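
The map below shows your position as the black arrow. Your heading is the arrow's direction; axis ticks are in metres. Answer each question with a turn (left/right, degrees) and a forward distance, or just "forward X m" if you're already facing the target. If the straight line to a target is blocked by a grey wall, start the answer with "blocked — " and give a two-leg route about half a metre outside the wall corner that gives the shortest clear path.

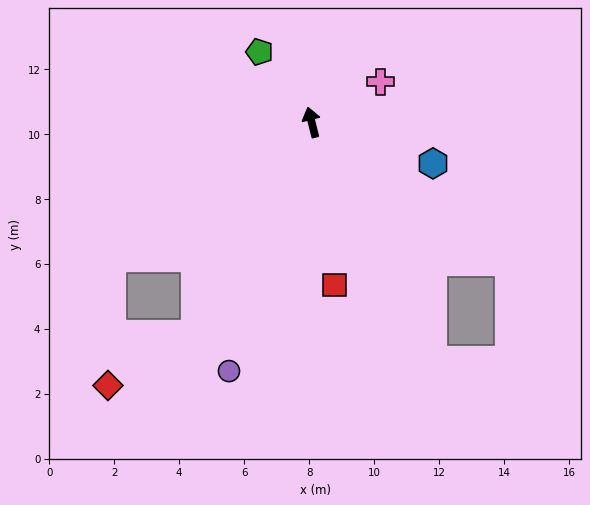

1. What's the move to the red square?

turn left 174°, forward 5.1 m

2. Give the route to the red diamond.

blocked — turn left 137°, forward 7.4 m, then turn right 30°, forward 3.1 m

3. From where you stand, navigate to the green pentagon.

turn left 22°, forward 2.7 m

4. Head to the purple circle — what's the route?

turn left 148°, forward 8.1 m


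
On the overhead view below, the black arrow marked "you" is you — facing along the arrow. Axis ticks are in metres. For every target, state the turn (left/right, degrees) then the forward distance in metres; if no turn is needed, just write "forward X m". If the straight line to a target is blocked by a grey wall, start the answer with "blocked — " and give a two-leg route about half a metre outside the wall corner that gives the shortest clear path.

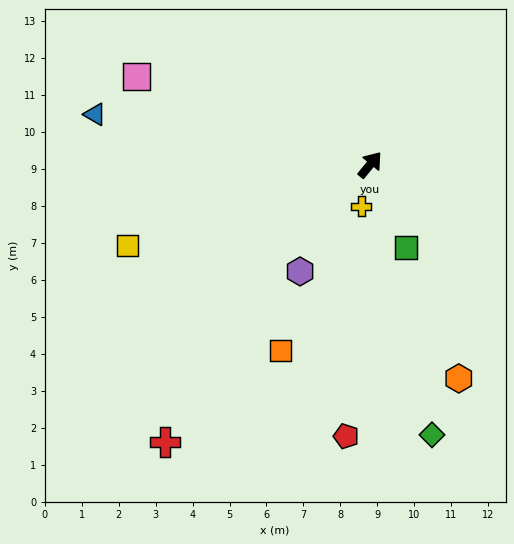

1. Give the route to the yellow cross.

turn right 153°, forward 1.1 m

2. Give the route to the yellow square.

turn left 148°, forward 6.9 m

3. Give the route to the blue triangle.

turn left 119°, forward 7.6 m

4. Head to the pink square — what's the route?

turn left 109°, forward 6.7 m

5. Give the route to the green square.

turn right 117°, forward 2.4 m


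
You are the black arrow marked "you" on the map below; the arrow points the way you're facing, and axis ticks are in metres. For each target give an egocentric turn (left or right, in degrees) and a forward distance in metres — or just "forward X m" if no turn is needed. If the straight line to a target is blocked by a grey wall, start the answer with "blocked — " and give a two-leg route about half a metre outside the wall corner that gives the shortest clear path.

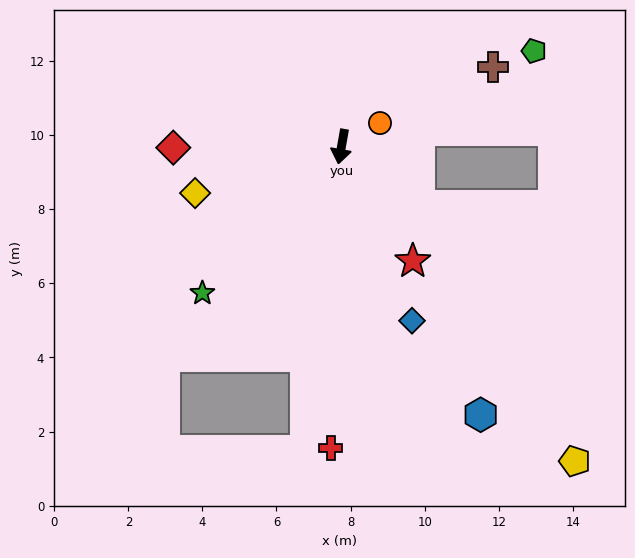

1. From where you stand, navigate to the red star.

turn left 42°, forward 3.6 m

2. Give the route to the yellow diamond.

turn right 62°, forward 4.1 m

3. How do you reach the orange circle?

turn left 132°, forward 1.2 m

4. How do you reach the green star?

turn right 33°, forward 5.5 m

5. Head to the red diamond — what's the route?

turn right 80°, forward 4.5 m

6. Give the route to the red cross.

turn left 8°, forward 8.1 m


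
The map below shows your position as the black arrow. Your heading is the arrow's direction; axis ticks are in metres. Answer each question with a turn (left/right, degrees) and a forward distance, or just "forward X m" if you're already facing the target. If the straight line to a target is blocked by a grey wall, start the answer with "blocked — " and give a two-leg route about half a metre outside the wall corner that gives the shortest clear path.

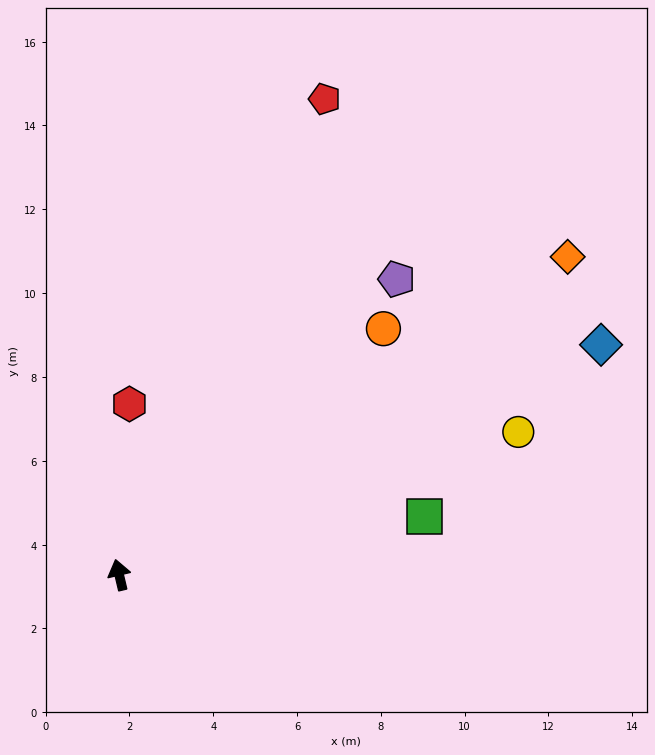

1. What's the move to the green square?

turn right 93°, forward 7.4 m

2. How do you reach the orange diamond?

turn right 68°, forward 13.1 m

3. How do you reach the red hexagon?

turn right 17°, forward 4.1 m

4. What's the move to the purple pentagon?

turn right 57°, forward 9.7 m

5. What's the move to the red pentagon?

turn right 37°, forward 12.4 m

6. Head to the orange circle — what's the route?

turn right 60°, forward 8.6 m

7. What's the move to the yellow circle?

turn right 84°, forward 10.1 m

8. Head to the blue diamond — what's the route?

turn right 78°, forward 12.7 m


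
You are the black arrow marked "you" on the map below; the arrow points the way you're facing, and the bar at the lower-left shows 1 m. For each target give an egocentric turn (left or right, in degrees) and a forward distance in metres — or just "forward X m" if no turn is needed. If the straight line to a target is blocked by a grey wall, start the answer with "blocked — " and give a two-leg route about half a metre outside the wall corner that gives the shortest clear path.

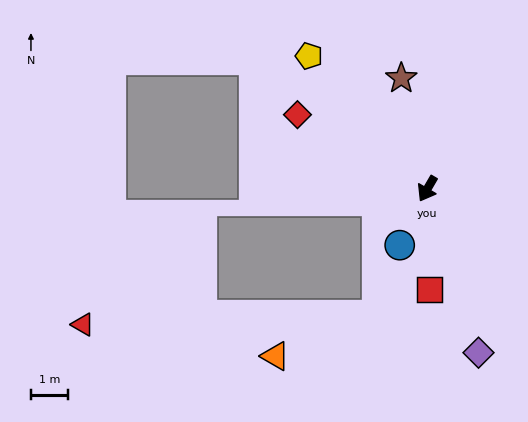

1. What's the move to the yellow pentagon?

turn right 108°, forward 4.9 m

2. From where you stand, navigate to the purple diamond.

turn left 48°, forward 4.7 m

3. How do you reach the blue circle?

turn left 4°, forward 1.7 m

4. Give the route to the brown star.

turn right 137°, forward 3.1 m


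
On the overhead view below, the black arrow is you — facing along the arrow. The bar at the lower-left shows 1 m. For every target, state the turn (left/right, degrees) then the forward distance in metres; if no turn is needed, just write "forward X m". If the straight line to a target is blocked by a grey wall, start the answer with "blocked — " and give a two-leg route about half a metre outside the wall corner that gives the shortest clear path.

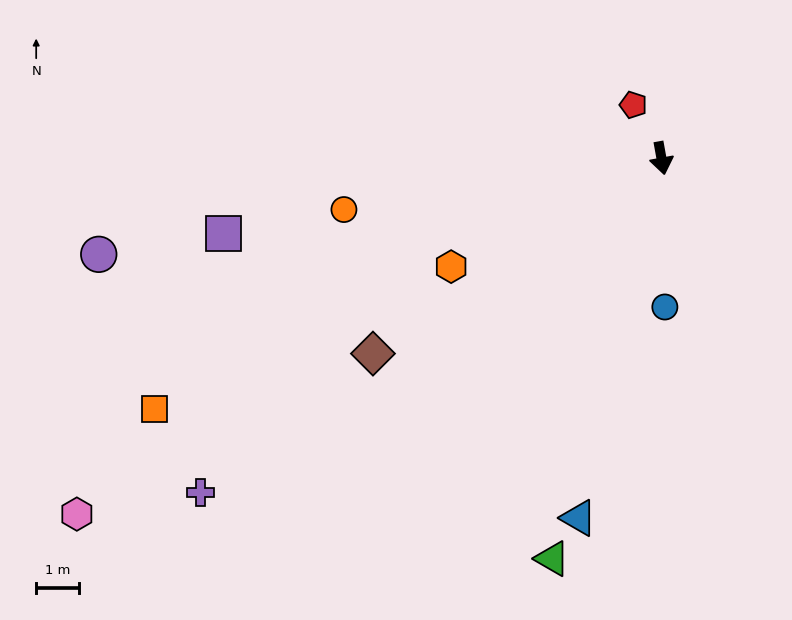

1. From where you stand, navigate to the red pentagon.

turn right 162°, forward 1.4 m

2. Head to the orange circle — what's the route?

turn right 91°, forward 7.5 m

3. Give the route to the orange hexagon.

turn right 73°, forward 5.5 m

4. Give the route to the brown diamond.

turn right 66°, forward 8.1 m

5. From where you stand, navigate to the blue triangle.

turn right 23°, forward 8.6 m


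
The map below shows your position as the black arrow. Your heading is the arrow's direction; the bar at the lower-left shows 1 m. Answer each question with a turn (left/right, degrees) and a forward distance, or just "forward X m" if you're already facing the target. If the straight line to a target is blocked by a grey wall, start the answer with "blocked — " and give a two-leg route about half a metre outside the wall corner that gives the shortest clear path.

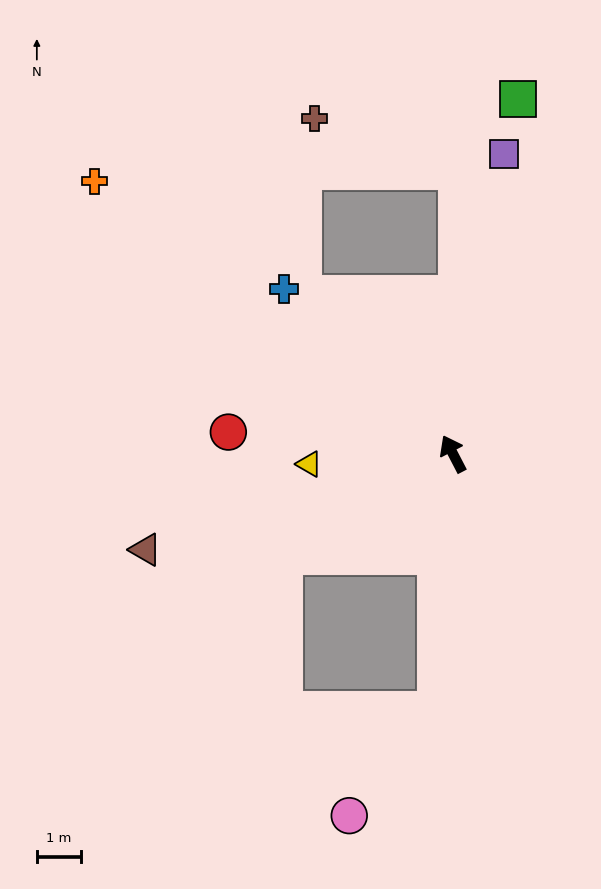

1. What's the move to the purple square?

turn right 37°, forward 6.9 m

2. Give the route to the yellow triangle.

turn left 67°, forward 3.3 m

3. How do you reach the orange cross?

turn left 25°, forward 10.3 m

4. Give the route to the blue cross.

turn left 18°, forward 5.4 m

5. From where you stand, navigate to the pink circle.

blocked — turn left 149°, forward 5.9 m, then turn right 36°, forward 3.1 m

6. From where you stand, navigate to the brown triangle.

turn left 80°, forward 7.3 m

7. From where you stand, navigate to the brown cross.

blocked — turn right 28°, forward 6.4 m, then turn left 70°, forward 3.5 m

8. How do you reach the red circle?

turn left 57°, forward 5.1 m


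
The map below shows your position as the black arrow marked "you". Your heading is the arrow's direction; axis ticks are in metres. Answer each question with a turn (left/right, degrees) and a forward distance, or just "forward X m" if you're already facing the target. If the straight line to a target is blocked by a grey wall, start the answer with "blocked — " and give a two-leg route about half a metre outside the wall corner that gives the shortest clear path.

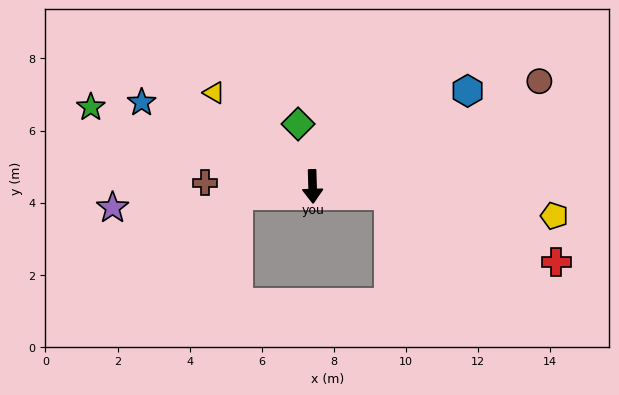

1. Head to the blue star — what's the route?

turn right 118°, forward 5.3 m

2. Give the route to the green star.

turn right 111°, forward 6.5 m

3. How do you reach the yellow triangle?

turn right 135°, forward 3.8 m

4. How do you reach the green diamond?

turn right 169°, forward 1.8 m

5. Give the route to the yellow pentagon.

turn left 81°, forward 6.8 m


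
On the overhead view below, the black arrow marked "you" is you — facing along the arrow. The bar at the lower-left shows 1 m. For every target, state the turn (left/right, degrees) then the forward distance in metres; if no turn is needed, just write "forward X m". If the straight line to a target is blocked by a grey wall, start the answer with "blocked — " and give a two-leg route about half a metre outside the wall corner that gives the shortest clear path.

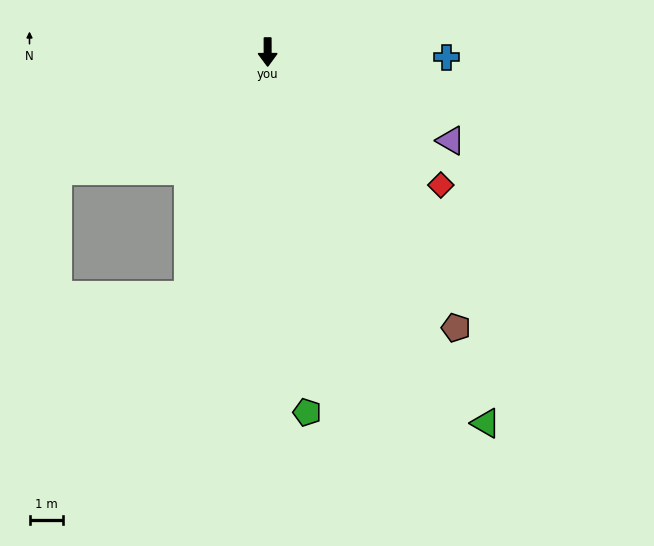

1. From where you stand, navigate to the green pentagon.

turn left 6°, forward 10.8 m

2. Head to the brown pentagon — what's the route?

turn left 34°, forward 10.0 m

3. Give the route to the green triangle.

turn left 30°, forward 12.8 m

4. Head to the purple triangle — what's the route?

turn left 64°, forward 6.1 m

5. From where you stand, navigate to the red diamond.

turn left 52°, forward 6.5 m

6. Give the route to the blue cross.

turn left 88°, forward 5.3 m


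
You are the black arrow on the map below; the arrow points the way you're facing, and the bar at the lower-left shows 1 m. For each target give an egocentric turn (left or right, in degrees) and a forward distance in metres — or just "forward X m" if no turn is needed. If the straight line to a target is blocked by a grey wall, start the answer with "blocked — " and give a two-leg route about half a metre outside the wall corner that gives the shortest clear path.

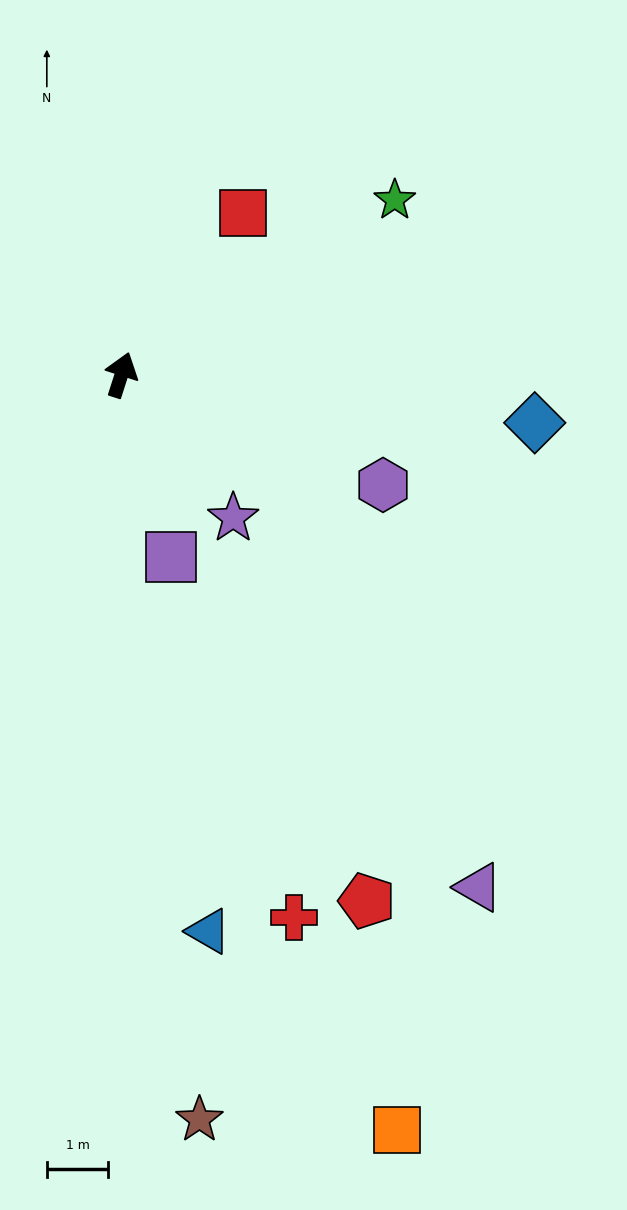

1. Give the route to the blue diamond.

turn right 79°, forward 6.8 m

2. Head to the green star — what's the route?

turn right 40°, forward 5.3 m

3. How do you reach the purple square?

turn right 147°, forward 3.1 m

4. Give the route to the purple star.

turn right 124°, forward 3.0 m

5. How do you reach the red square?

turn right 19°, forward 3.3 m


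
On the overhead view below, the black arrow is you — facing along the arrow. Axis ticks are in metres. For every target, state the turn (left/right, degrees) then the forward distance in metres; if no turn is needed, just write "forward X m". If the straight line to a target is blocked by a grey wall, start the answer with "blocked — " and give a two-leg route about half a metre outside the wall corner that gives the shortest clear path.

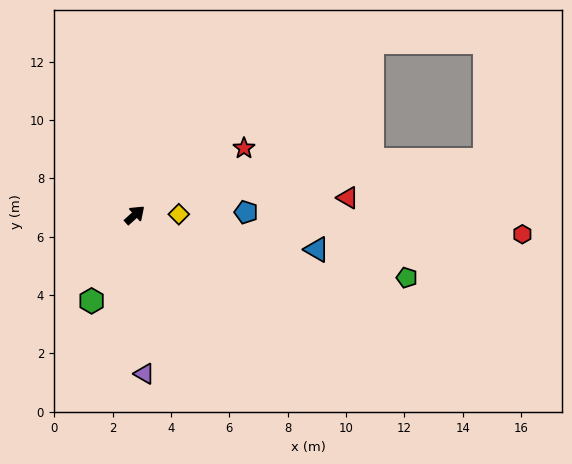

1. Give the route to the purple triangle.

turn right 129°, forward 5.5 m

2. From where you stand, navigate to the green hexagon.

turn right 159°, forward 3.3 m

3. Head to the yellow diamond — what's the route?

turn right 41°, forward 1.5 m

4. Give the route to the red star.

turn right 11°, forward 4.4 m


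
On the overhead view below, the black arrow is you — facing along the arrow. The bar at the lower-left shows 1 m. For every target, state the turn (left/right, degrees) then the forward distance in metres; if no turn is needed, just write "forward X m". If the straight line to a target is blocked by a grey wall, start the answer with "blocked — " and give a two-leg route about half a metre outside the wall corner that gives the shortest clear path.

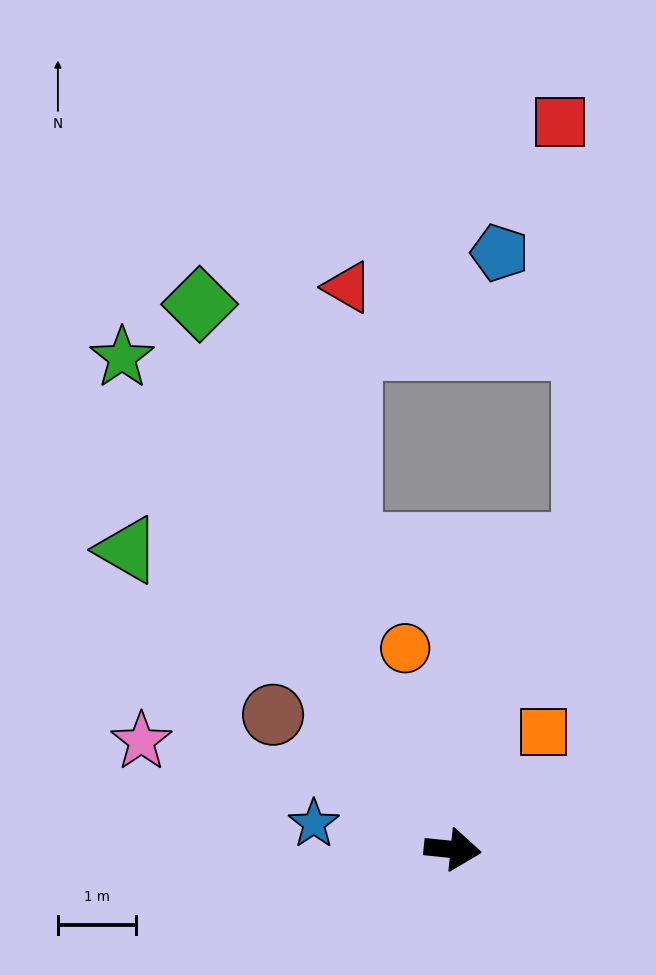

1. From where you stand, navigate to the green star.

turn left 130°, forward 7.6 m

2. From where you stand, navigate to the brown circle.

turn left 149°, forward 2.9 m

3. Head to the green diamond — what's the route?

turn left 121°, forward 7.7 m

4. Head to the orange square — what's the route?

turn left 58°, forward 1.9 m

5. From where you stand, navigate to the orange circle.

turn left 109°, forward 2.6 m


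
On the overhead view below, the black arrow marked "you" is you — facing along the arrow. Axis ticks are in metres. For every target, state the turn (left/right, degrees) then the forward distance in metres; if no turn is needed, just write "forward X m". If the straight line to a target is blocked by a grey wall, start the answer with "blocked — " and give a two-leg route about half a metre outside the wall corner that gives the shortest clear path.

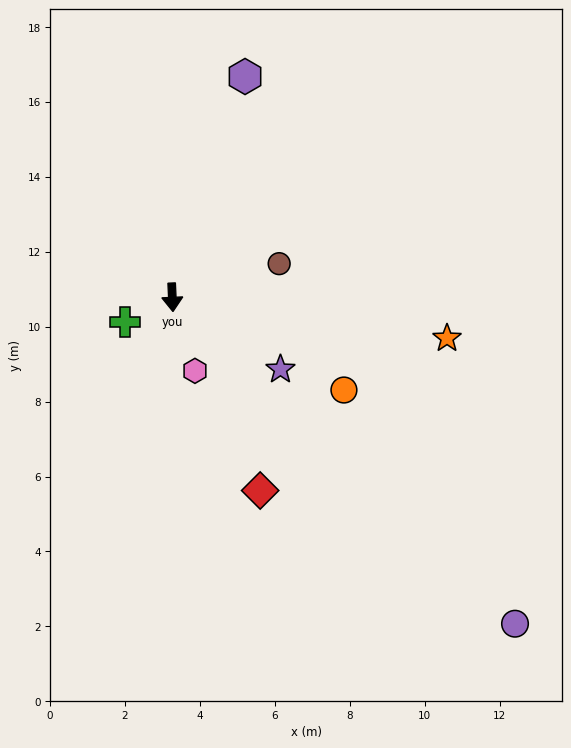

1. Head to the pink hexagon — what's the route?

turn left 15°, forward 2.1 m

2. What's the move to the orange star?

turn left 79°, forward 7.4 m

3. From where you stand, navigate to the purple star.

turn left 54°, forward 3.5 m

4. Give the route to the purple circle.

turn left 44°, forward 12.6 m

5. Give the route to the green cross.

turn right 65°, forward 1.4 m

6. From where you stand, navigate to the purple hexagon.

turn left 159°, forward 6.2 m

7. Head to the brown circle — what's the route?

turn left 105°, forward 3.0 m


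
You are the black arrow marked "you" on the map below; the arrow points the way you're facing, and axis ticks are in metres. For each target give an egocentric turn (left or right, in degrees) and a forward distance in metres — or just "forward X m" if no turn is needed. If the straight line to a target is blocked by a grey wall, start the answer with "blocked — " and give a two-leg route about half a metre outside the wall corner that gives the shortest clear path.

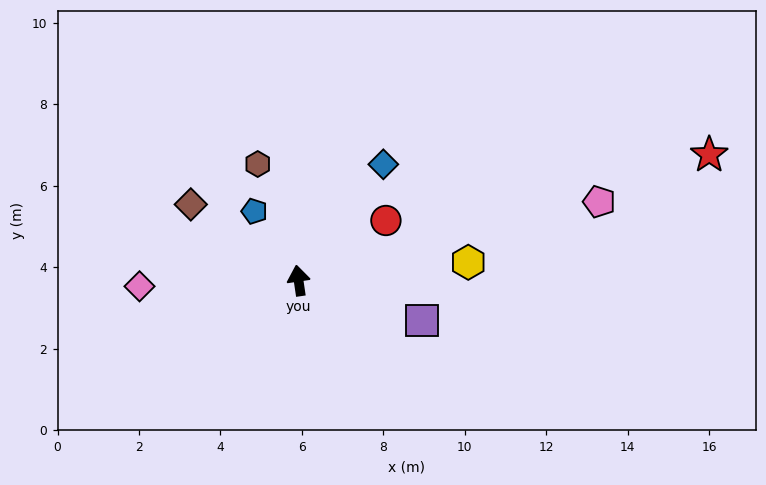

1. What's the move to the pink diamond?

turn left 84°, forward 3.9 m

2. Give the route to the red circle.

turn right 64°, forward 2.6 m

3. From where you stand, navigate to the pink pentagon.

turn right 84°, forward 7.6 m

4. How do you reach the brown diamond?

turn left 46°, forward 3.2 m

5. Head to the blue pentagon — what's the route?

turn left 24°, forward 2.0 m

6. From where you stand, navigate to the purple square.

turn right 116°, forward 3.2 m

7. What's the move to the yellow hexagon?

turn right 92°, forward 4.2 m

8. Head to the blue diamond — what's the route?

turn right 45°, forward 3.5 m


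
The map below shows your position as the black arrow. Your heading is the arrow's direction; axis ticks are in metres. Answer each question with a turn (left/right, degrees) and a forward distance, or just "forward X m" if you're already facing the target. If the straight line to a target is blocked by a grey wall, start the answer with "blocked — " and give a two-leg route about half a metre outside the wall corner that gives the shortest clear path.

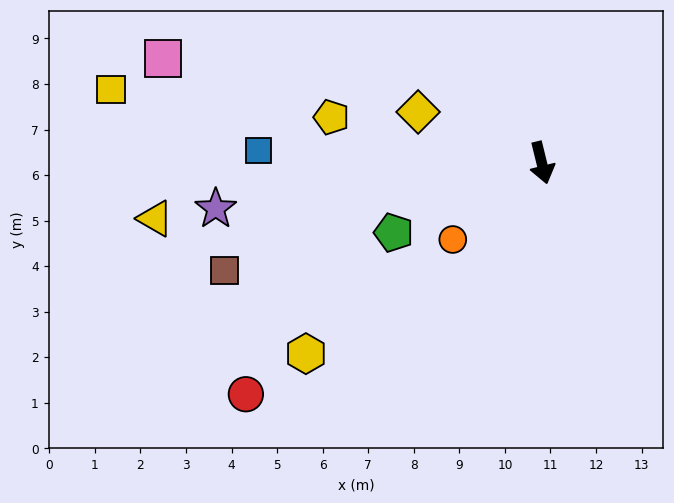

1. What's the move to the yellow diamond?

turn right 126°, forward 2.9 m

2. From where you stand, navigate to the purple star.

turn right 96°, forward 7.2 m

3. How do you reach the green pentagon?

turn right 79°, forward 3.6 m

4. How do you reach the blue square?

turn right 106°, forward 6.2 m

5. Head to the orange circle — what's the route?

turn right 63°, forward 2.6 m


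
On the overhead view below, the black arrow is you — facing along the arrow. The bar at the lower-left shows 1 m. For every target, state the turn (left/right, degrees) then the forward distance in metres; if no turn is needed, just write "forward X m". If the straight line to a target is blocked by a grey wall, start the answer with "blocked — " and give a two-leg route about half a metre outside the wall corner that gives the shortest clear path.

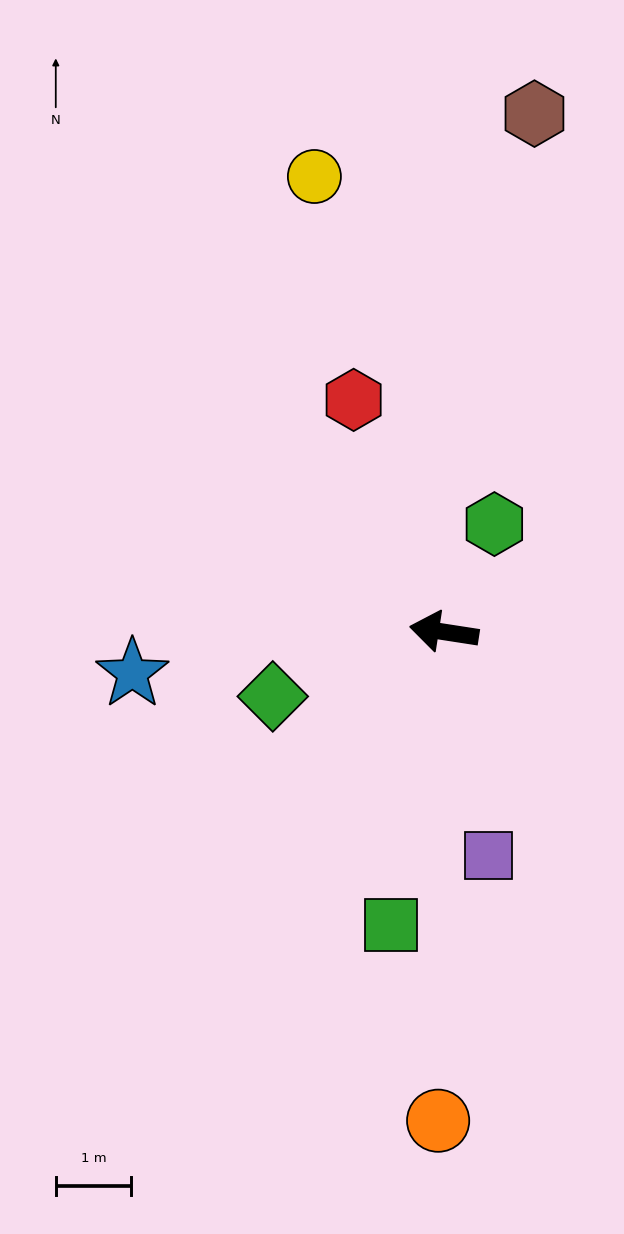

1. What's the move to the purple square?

turn left 110°, forward 3.0 m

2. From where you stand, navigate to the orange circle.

turn left 98°, forward 6.5 m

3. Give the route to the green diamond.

turn left 29°, forward 2.4 m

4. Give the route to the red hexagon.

turn right 60°, forward 3.3 m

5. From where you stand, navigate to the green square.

turn left 88°, forward 3.9 m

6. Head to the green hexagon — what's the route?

turn right 106°, forward 1.6 m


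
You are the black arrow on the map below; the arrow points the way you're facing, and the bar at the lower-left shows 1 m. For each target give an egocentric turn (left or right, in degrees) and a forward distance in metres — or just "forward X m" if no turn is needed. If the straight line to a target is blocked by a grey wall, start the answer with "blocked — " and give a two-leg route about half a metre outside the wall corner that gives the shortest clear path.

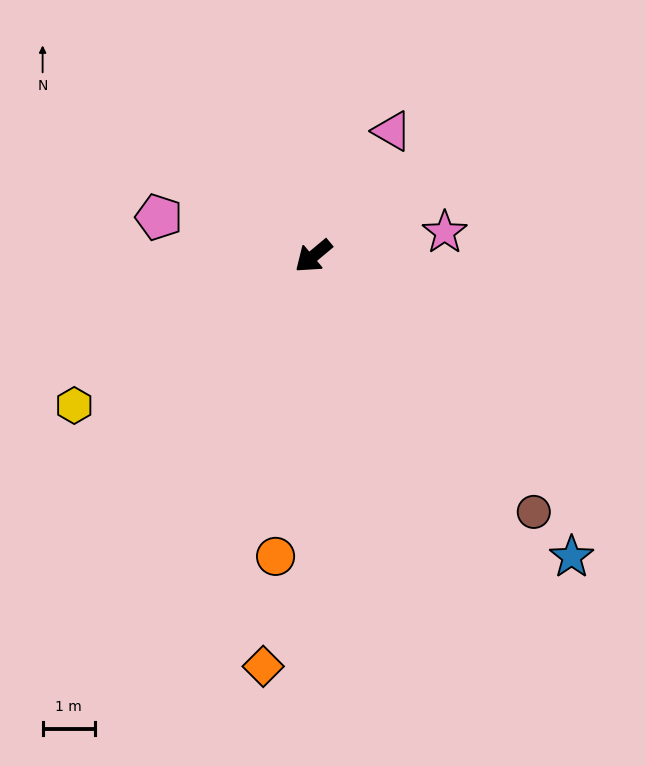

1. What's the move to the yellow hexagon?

turn right 8°, forward 5.4 m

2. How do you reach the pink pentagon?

turn right 54°, forward 3.0 m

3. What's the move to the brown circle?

turn left 91°, forward 6.4 m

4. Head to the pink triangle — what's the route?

turn right 162°, forward 2.8 m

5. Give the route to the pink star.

turn left 150°, forward 2.5 m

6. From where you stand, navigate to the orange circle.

turn left 43°, forward 5.8 m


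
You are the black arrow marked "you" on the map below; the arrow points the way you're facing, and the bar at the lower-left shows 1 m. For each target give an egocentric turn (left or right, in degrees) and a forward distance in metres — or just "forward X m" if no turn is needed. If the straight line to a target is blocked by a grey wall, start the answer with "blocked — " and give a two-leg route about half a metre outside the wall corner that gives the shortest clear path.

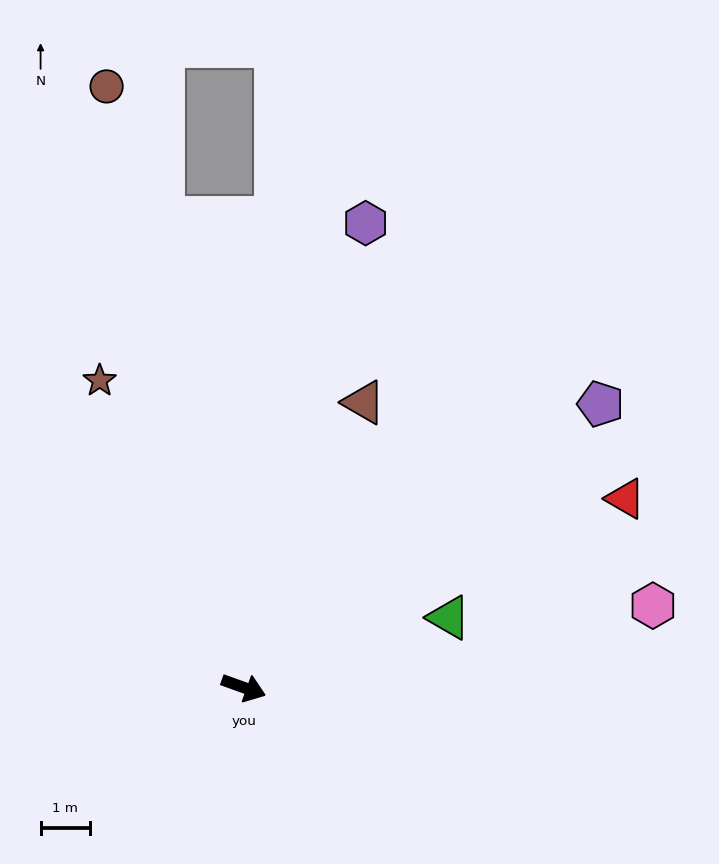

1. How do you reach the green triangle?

turn left 39°, forward 4.4 m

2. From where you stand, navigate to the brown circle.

turn left 123°, forward 12.4 m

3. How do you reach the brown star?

turn left 135°, forward 6.8 m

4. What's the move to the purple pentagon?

turn left 58°, forward 9.2 m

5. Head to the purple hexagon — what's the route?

turn left 95°, forward 9.7 m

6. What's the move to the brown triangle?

turn left 87°, forward 6.2 m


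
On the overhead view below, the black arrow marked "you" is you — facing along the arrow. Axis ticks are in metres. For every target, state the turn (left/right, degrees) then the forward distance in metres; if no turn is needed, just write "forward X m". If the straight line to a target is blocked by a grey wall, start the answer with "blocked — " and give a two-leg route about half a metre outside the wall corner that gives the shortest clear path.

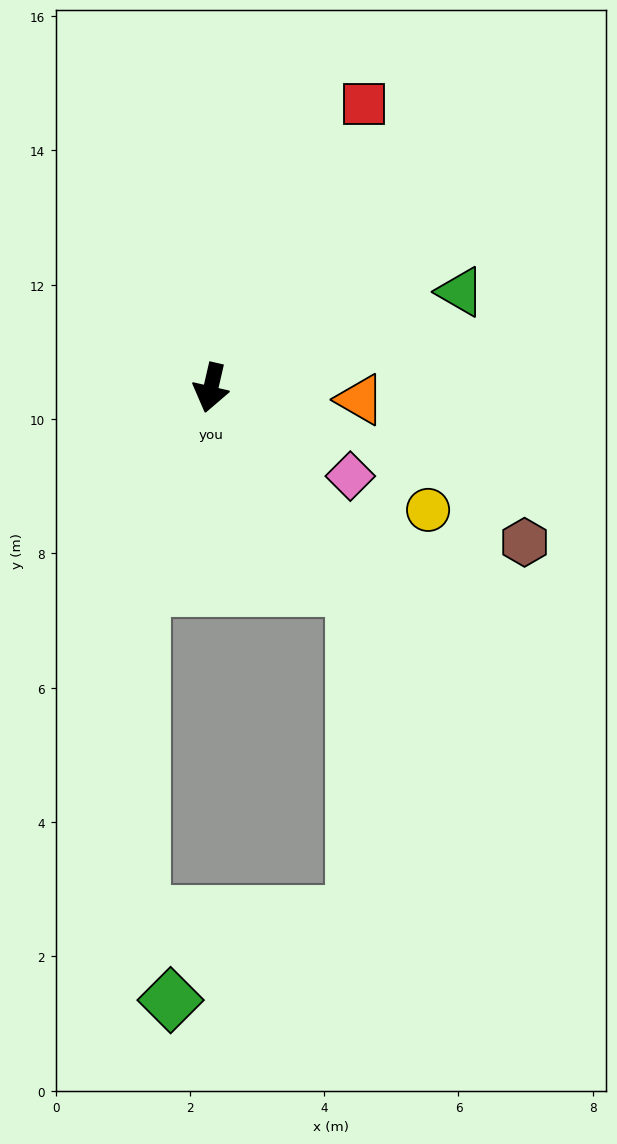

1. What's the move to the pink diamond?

turn left 71°, forward 2.5 m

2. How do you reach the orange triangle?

turn left 98°, forward 2.2 m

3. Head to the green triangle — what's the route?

turn left 124°, forward 4.0 m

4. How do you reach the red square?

turn left 165°, forward 4.8 m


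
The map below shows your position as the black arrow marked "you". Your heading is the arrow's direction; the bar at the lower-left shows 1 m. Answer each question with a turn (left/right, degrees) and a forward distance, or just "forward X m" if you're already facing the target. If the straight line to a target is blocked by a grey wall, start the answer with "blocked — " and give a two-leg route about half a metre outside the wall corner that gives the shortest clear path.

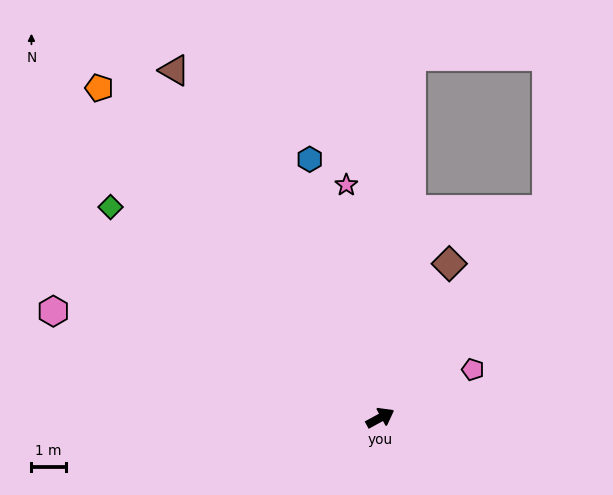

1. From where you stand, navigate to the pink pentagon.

forward 3.1 m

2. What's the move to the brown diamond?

turn left 37°, forward 4.9 m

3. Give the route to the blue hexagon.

turn left 77°, forward 7.8 m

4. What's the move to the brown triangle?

turn left 92°, forward 11.8 m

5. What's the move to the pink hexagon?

turn left 133°, forward 10.1 m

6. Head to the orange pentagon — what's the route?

turn left 102°, forward 12.7 m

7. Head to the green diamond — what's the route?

turn left 113°, forward 10.0 m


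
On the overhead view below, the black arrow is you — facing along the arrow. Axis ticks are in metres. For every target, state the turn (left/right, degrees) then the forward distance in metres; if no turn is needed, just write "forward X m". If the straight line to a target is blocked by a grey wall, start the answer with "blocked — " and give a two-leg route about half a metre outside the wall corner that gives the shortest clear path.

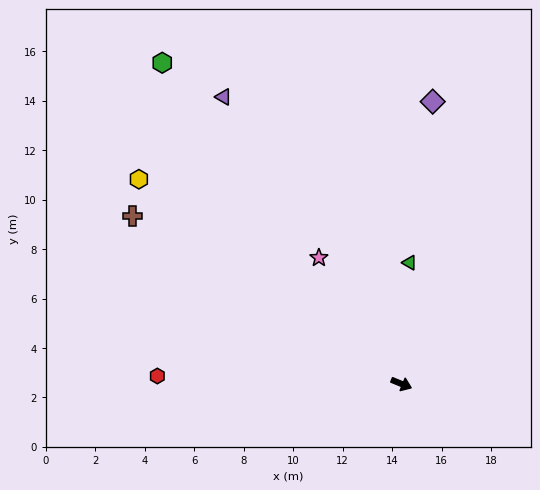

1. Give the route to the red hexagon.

turn right 160°, forward 9.9 m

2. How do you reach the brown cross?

turn left 170°, forward 12.8 m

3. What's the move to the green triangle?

turn left 108°, forward 4.9 m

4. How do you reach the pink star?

turn left 146°, forward 6.1 m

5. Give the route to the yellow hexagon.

turn left 164°, forward 13.5 m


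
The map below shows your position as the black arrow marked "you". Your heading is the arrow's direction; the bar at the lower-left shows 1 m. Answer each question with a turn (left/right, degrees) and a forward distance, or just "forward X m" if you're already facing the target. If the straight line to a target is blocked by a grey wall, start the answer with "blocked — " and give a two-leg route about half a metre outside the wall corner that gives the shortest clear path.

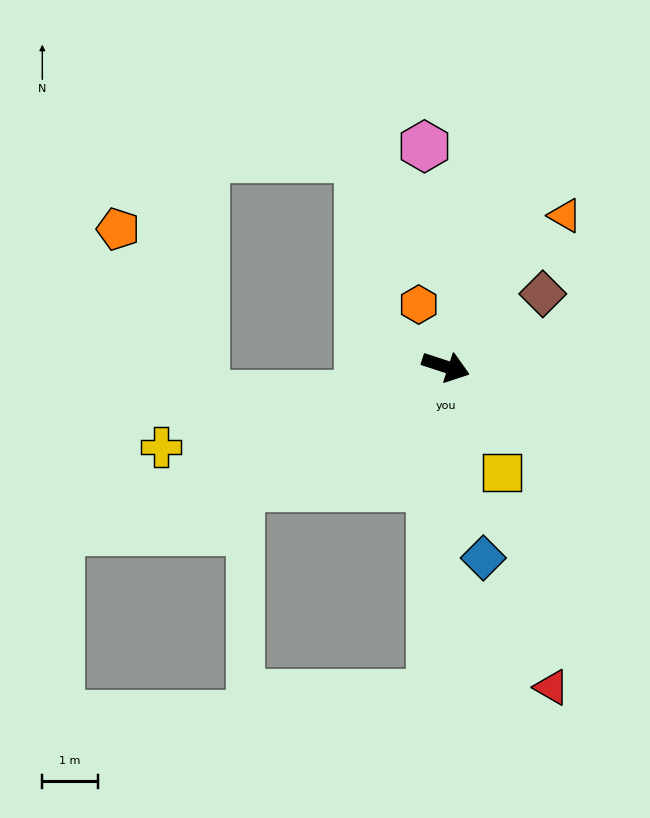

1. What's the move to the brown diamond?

turn left 55°, forward 2.2 m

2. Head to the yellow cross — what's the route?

turn right 146°, forward 5.3 m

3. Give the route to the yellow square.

turn right 44°, forward 2.2 m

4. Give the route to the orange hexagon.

turn left 132°, forward 1.2 m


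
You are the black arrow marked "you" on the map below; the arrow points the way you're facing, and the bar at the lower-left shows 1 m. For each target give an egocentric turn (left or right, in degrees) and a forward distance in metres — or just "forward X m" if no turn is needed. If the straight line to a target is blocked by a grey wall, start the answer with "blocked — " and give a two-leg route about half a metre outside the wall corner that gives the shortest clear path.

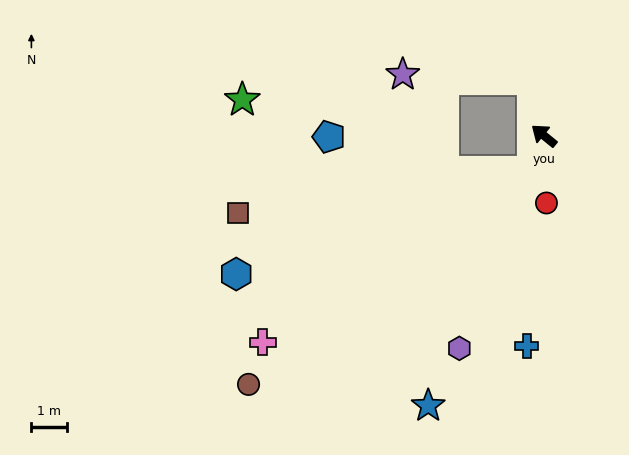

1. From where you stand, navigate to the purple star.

blocked — turn right 39°, forward 1.6 m, then turn left 76°, forward 3.6 m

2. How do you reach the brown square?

blocked — turn left 111°, forward 1.0 m, then turn right 64°, forward 8.3 m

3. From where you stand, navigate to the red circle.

turn left 131°, forward 1.9 m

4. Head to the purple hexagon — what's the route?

turn left 108°, forward 6.4 m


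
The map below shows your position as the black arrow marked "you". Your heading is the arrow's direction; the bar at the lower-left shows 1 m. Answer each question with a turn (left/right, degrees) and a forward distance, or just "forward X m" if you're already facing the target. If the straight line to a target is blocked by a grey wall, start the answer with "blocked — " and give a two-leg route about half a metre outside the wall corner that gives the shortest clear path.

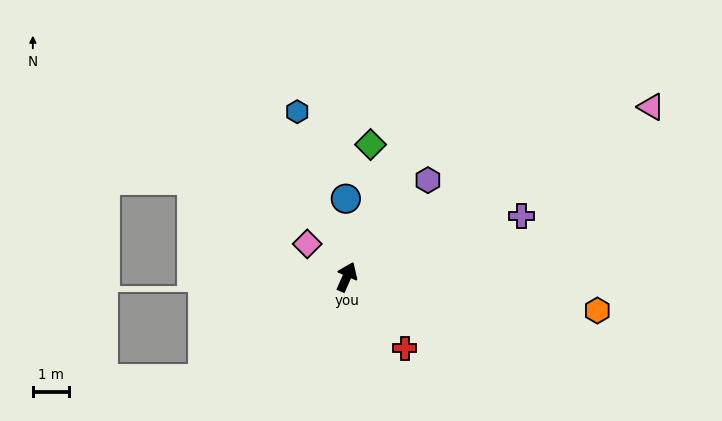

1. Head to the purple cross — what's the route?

turn right 47°, forward 5.0 m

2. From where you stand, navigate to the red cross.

turn right 117°, forward 2.5 m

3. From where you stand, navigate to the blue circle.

turn left 24°, forward 2.1 m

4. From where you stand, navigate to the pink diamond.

turn left 74°, forward 1.4 m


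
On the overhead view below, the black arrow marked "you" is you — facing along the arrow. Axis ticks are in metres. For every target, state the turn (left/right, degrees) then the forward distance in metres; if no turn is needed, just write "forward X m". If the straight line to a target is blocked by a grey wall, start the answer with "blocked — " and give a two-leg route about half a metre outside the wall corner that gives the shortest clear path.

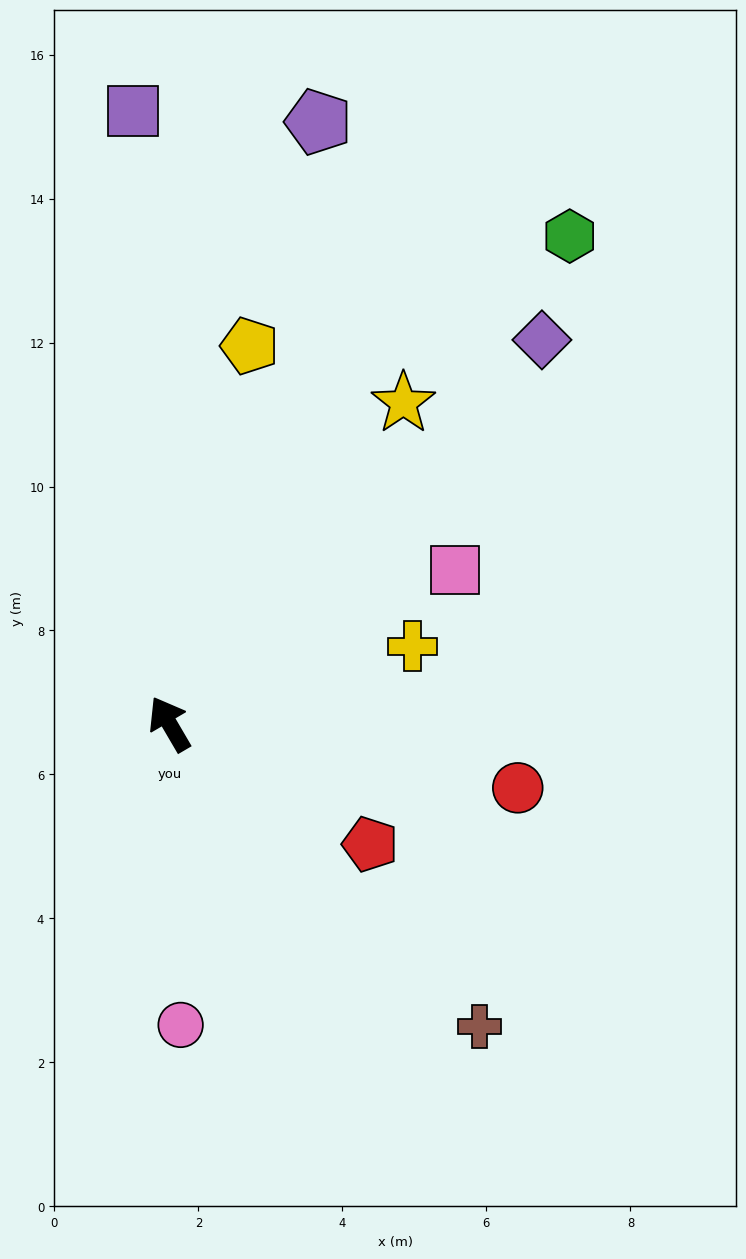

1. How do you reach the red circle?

turn right 131°, forward 4.9 m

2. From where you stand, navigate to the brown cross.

turn right 165°, forward 6.0 m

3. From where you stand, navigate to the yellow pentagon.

turn right 42°, forward 5.4 m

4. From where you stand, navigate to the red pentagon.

turn right 151°, forward 3.3 m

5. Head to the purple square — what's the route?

turn right 27°, forward 8.5 m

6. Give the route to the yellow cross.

turn right 103°, forward 3.5 m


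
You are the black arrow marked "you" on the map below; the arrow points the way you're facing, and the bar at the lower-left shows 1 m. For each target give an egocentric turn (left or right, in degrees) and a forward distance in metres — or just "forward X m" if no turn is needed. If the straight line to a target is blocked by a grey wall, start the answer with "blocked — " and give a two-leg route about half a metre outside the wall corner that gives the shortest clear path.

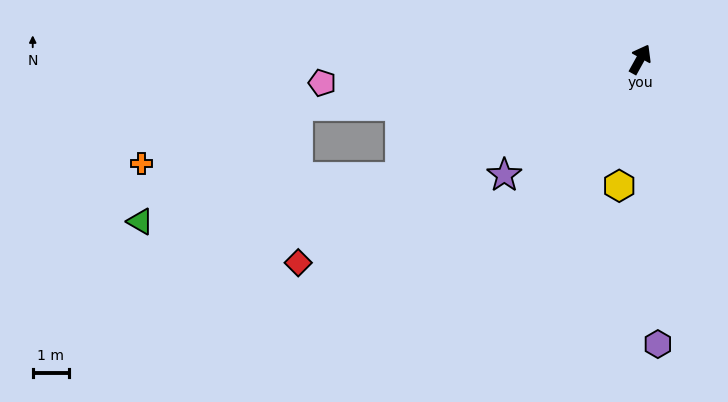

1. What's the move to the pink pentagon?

turn left 123°, forward 8.9 m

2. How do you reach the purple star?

turn left 159°, forward 5.0 m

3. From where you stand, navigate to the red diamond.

turn left 150°, forward 11.1 m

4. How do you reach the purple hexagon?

turn right 147°, forward 8.0 m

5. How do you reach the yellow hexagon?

turn right 160°, forward 3.6 m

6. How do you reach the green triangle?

blocked — turn left 145°, forward 7.5 m, then turn right 16°, forward 7.3 m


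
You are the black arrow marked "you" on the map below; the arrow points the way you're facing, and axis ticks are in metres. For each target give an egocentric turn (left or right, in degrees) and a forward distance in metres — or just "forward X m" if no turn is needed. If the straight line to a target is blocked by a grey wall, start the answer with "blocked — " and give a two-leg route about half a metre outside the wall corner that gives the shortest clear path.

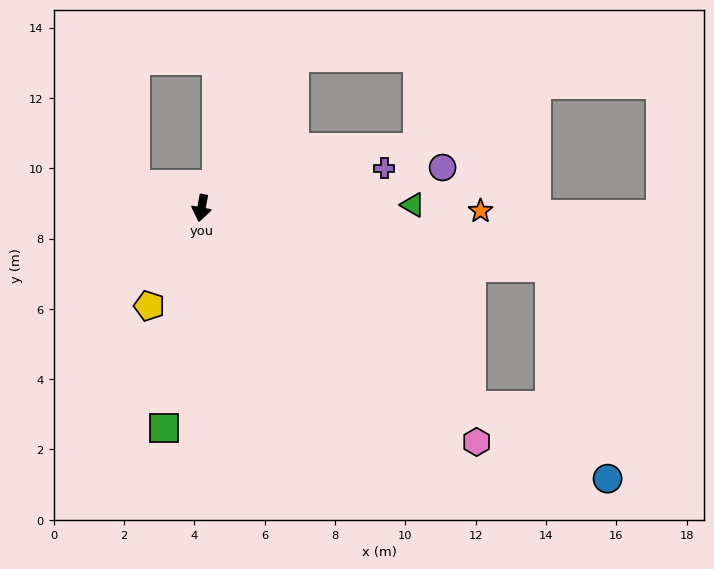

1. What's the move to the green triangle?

turn left 101°, forward 6.0 m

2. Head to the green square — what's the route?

forward 6.3 m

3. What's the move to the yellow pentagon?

turn right 18°, forward 3.2 m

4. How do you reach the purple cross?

turn left 113°, forward 5.3 m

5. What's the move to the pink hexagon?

turn left 60°, forward 10.3 m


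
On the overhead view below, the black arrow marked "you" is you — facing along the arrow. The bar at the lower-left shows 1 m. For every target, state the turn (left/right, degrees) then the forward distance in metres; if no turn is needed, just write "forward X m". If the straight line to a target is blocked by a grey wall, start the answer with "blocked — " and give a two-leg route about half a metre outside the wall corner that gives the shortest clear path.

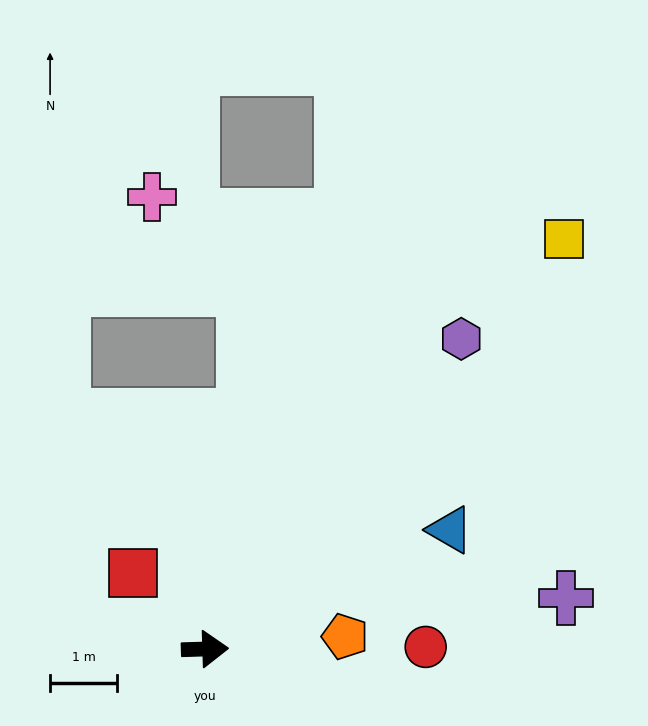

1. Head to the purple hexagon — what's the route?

turn left 49°, forward 6.0 m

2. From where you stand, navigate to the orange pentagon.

turn left 3°, forward 2.1 m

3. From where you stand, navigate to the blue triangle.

turn left 24°, forward 4.1 m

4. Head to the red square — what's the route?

turn left 132°, forward 1.6 m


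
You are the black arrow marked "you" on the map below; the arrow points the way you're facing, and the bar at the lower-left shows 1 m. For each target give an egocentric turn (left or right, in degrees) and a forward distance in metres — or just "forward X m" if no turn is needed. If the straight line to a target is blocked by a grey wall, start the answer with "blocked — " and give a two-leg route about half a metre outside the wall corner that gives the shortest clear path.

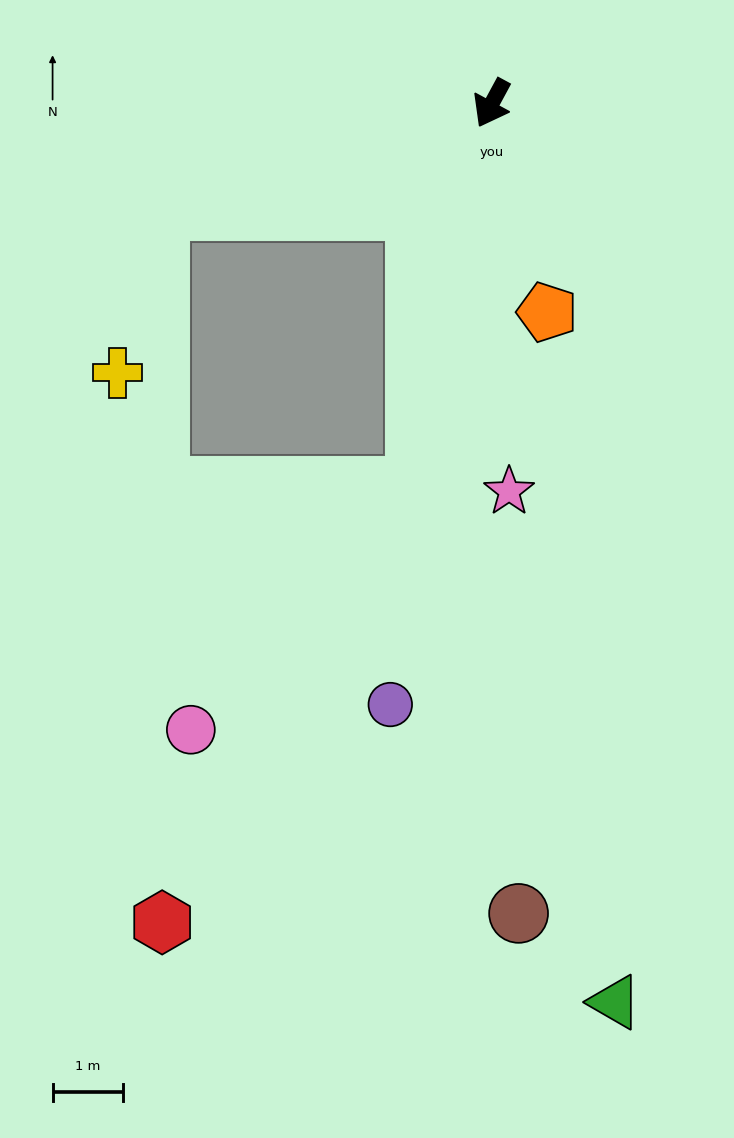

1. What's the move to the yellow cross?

blocked — turn right 44°, forward 5.0 m, then turn left 58°, forward 2.4 m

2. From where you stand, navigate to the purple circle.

turn left 19°, forward 8.7 m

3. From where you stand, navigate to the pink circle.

blocked — turn left 17°, forward 5.6 m, then turn right 31°, forward 4.7 m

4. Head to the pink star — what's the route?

turn left 31°, forward 5.5 m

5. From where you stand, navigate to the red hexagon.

blocked — turn left 17°, forward 5.6 m, then turn right 19°, forward 7.2 m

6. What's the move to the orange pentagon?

turn left 43°, forward 3.1 m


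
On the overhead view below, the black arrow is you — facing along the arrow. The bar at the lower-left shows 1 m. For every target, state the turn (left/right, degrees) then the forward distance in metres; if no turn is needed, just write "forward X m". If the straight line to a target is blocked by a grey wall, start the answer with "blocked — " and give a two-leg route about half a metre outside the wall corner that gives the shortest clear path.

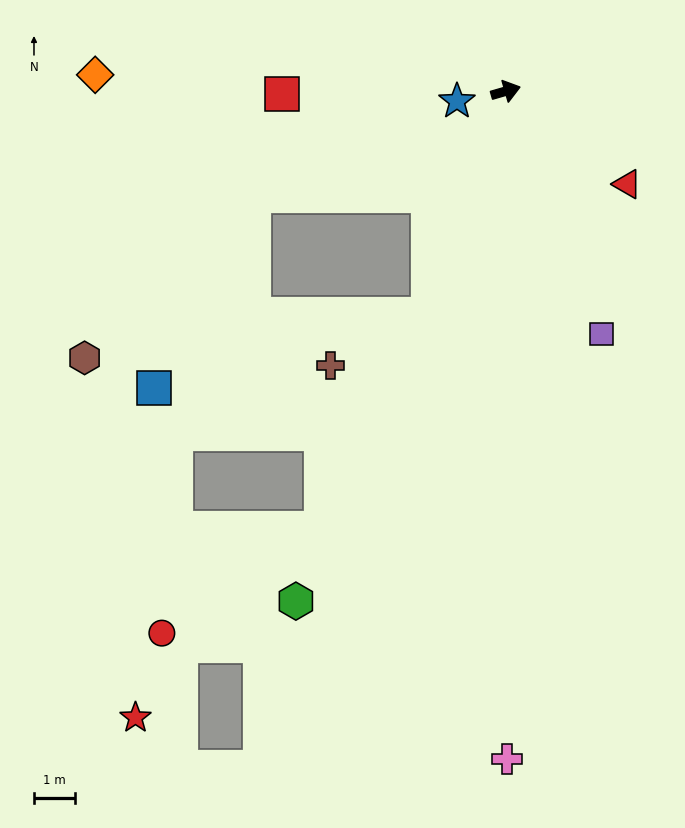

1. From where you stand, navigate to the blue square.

blocked — turn right 125°, forward 5.7 m, then turn right 56°, forward 6.9 m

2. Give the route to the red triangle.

turn right 54°, forward 3.7 m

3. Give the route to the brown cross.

blocked — turn right 125°, forward 5.7 m, then turn right 44°, forward 2.7 m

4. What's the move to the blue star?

turn left 175°, forward 1.2 m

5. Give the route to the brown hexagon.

blocked — turn right 125°, forward 5.7 m, then turn right 64°, forward 8.4 m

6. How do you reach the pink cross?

turn right 106°, forward 16.3 m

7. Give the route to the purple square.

turn right 85°, forward 6.4 m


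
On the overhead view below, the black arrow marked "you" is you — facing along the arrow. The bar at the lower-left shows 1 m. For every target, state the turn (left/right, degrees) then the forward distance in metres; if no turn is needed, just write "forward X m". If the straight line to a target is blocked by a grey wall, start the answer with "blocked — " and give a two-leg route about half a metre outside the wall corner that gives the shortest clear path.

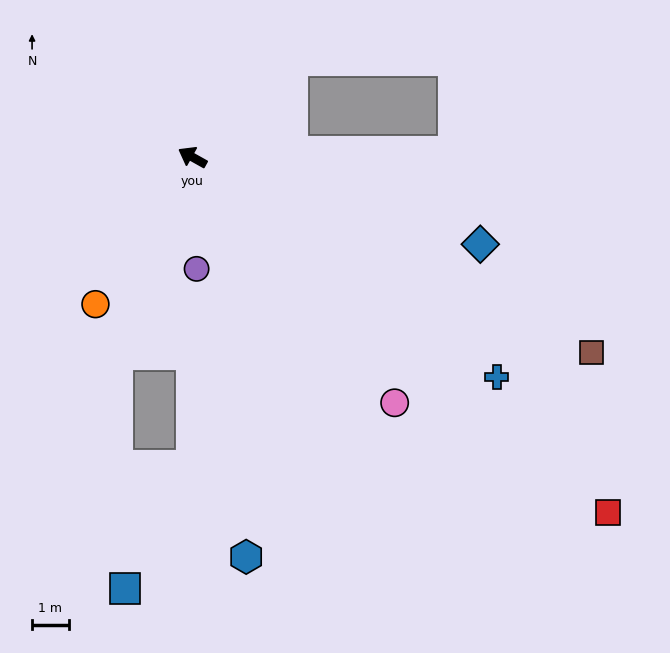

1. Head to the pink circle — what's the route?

turn left 159°, forward 8.6 m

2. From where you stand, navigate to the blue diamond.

turn right 168°, forward 8.2 m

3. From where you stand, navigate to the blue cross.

turn left 173°, forward 10.2 m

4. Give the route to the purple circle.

turn left 121°, forward 3.0 m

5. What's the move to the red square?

turn left 169°, forward 14.9 m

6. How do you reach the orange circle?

turn left 86°, forward 4.8 m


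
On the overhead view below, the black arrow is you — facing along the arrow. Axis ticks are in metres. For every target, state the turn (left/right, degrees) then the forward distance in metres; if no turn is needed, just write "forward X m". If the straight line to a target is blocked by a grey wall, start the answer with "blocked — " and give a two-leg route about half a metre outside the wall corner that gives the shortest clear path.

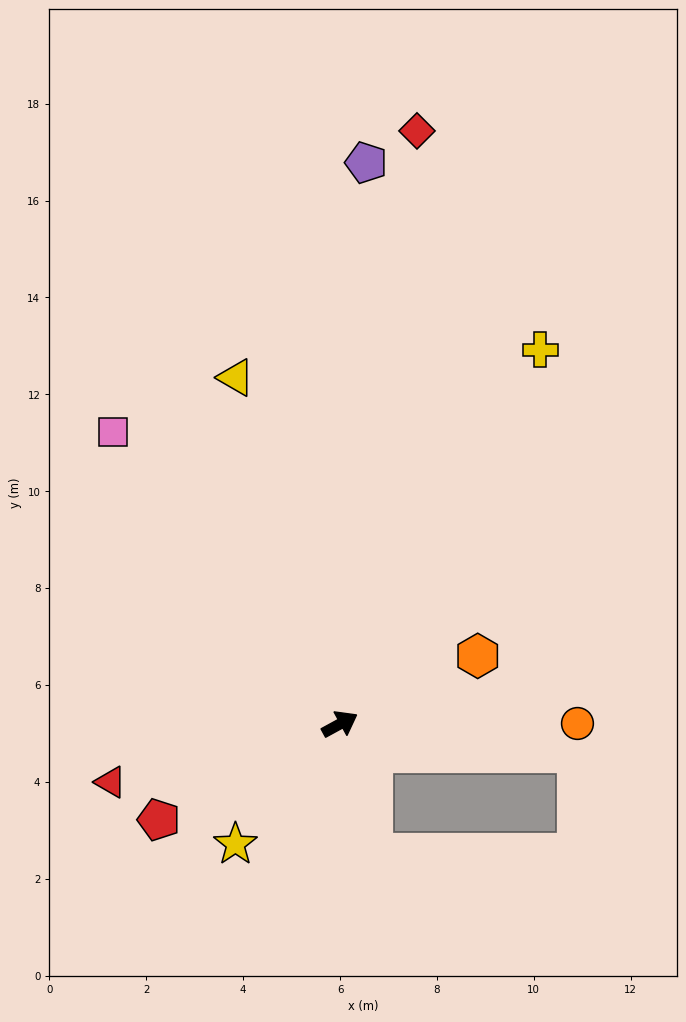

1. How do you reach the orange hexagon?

turn right 2°, forward 3.2 m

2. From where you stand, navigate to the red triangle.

turn left 166°, forward 4.9 m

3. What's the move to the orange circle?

turn right 29°, forward 4.9 m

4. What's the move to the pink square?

turn left 99°, forward 7.6 m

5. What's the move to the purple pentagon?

turn left 59°, forward 11.6 m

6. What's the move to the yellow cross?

turn left 33°, forward 8.8 m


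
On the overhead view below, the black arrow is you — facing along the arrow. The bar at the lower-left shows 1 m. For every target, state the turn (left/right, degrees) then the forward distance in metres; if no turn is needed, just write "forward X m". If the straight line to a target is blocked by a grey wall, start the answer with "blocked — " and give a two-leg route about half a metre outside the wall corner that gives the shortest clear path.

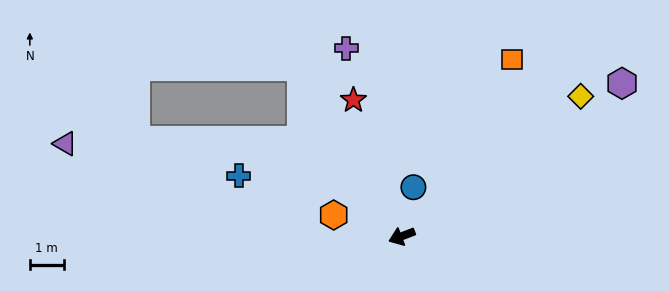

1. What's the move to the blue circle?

turn right 124°, forward 1.5 m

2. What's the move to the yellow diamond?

turn right 163°, forward 6.7 m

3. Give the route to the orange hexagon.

turn right 38°, forward 2.1 m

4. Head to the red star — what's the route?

turn right 91°, forward 4.3 m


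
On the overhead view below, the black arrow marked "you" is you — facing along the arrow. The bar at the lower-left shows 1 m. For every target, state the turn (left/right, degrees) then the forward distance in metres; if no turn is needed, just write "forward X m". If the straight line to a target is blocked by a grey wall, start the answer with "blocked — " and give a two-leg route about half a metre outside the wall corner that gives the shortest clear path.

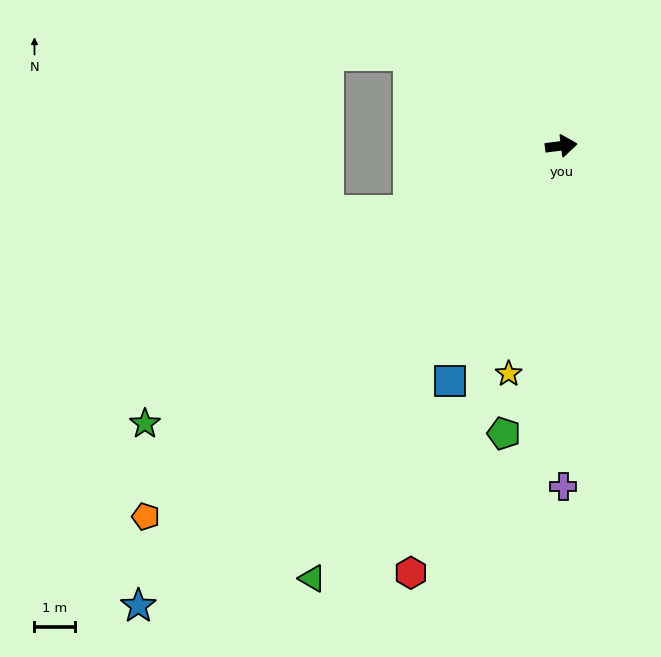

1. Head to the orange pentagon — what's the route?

turn right 145°, forward 13.9 m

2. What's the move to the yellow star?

turn right 110°, forward 5.8 m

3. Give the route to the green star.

turn right 153°, forward 12.5 m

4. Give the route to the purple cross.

turn right 97°, forward 8.5 m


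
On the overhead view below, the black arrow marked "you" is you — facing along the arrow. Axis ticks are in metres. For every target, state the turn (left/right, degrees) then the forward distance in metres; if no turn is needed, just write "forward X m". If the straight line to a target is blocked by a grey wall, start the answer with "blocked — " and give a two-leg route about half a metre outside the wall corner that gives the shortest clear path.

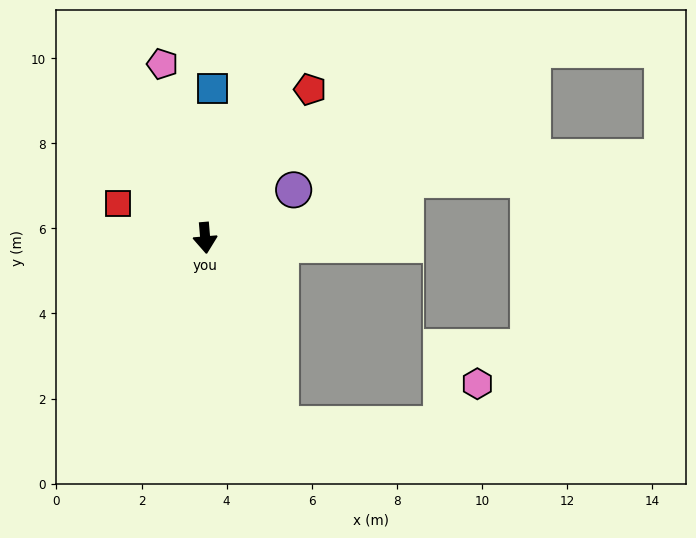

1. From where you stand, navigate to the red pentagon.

turn left 140°, forward 4.3 m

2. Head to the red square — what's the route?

turn right 116°, forward 2.2 m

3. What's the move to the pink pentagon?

turn right 171°, forward 4.2 m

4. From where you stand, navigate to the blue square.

turn left 172°, forward 3.5 m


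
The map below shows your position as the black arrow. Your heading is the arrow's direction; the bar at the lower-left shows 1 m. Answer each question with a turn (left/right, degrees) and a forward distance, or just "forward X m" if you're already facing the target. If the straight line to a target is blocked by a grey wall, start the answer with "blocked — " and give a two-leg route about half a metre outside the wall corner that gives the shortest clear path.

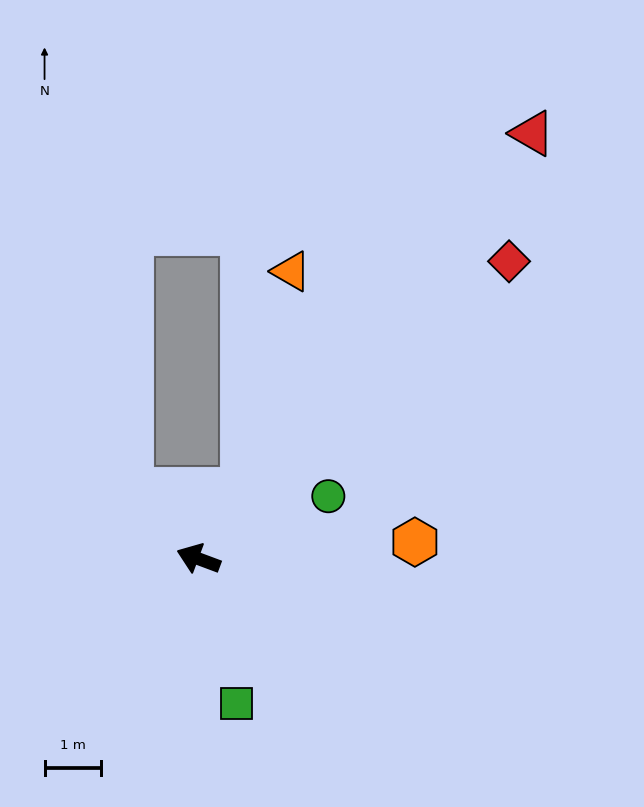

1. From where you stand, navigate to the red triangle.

turn right 108°, forward 9.6 m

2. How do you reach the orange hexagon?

turn right 155°, forward 3.9 m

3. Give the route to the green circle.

turn right 134°, forward 2.6 m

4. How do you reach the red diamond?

turn right 116°, forward 7.6 m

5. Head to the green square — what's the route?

turn left 125°, forward 2.7 m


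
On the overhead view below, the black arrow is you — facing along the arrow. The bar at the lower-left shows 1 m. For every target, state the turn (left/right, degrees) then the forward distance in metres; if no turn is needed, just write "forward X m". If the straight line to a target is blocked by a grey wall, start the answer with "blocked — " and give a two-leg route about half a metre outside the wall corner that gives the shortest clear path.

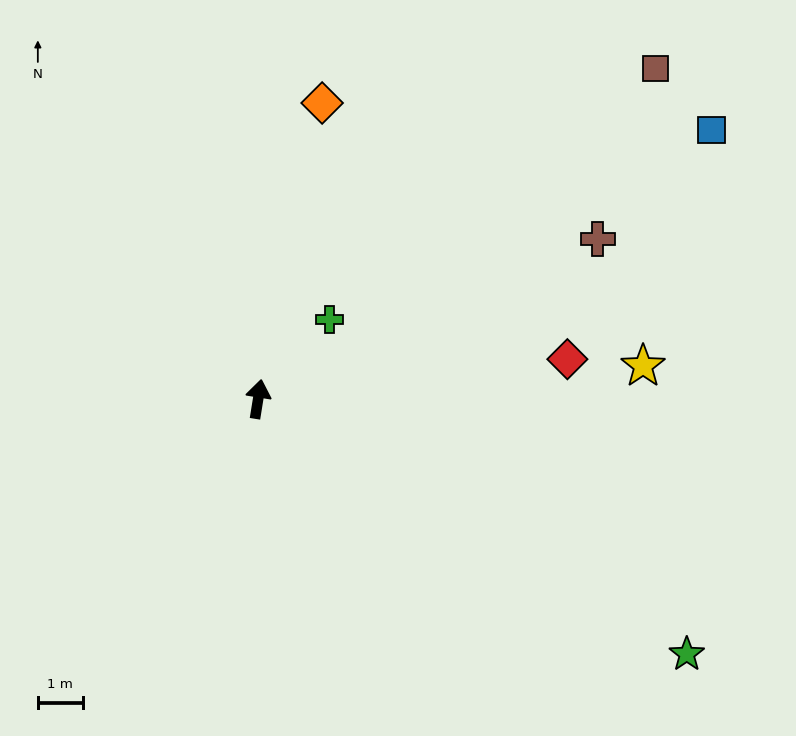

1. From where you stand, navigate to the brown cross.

turn right 56°, forward 8.3 m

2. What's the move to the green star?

turn right 112°, forward 11.0 m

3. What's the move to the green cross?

turn right 33°, forward 2.4 m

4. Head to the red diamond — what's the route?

turn right 74°, forward 6.9 m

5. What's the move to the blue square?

turn right 50°, forward 11.7 m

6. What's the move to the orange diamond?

turn right 3°, forward 6.7 m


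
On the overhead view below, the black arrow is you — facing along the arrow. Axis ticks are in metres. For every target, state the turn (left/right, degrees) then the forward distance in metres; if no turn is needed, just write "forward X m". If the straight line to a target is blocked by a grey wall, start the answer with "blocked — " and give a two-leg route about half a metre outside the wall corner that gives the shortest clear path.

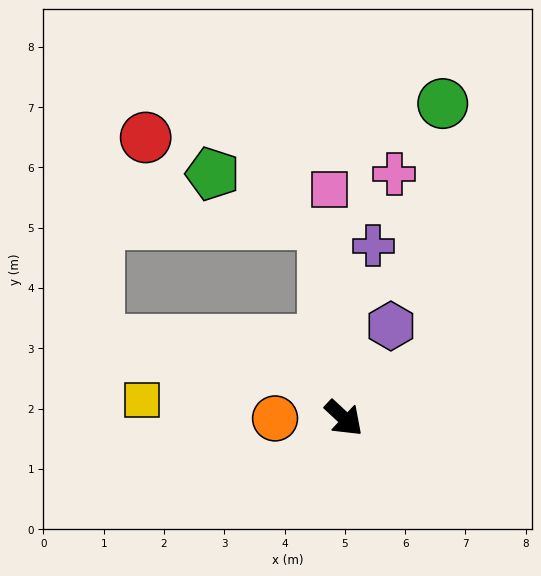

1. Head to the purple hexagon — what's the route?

turn left 106°, forward 1.7 m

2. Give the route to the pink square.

turn left 136°, forward 3.8 m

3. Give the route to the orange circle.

turn right 137°, forward 1.1 m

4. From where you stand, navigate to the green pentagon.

blocked — turn left 139°, forward 3.2 m, then turn left 60°, forward 2.0 m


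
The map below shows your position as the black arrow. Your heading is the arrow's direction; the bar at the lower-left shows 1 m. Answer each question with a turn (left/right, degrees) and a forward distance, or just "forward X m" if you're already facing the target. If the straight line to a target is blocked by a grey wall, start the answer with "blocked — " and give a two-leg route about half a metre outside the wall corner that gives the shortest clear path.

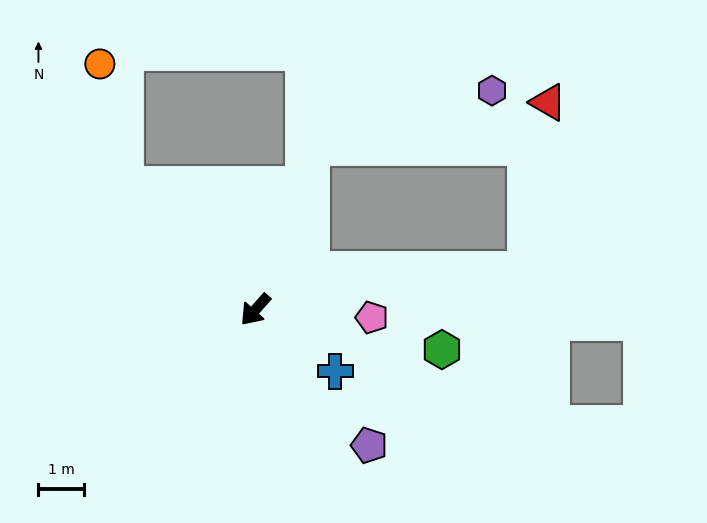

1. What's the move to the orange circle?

blocked — turn right 92°, forward 4.0 m, then turn right 35°, forward 2.7 m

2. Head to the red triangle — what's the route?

blocked — turn left 140°, forward 6.0 m, then turn left 74°, forward 3.7 m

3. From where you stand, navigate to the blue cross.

turn left 94°, forward 2.2 m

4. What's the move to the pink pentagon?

turn left 128°, forward 2.6 m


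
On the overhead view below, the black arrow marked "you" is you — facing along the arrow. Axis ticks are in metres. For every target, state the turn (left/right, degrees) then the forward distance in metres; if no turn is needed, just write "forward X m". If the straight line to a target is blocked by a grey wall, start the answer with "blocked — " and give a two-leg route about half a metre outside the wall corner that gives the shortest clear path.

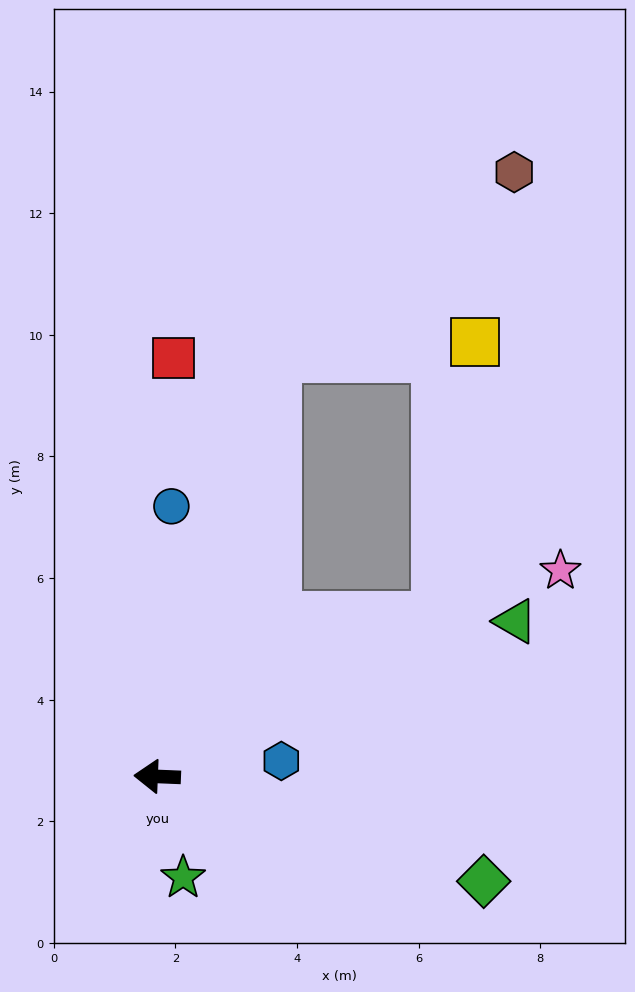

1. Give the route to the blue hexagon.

turn right 171°, forward 2.1 m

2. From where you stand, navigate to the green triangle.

turn right 154°, forward 6.4 m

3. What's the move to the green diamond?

turn left 165°, forward 5.6 m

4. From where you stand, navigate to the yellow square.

blocked — turn right 148°, forward 5.3 m, then turn left 53°, forward 4.6 m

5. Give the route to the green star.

turn left 107°, forward 1.7 m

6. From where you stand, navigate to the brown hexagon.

blocked — turn right 103°, forward 7.2 m, then turn right 37°, forward 5.0 m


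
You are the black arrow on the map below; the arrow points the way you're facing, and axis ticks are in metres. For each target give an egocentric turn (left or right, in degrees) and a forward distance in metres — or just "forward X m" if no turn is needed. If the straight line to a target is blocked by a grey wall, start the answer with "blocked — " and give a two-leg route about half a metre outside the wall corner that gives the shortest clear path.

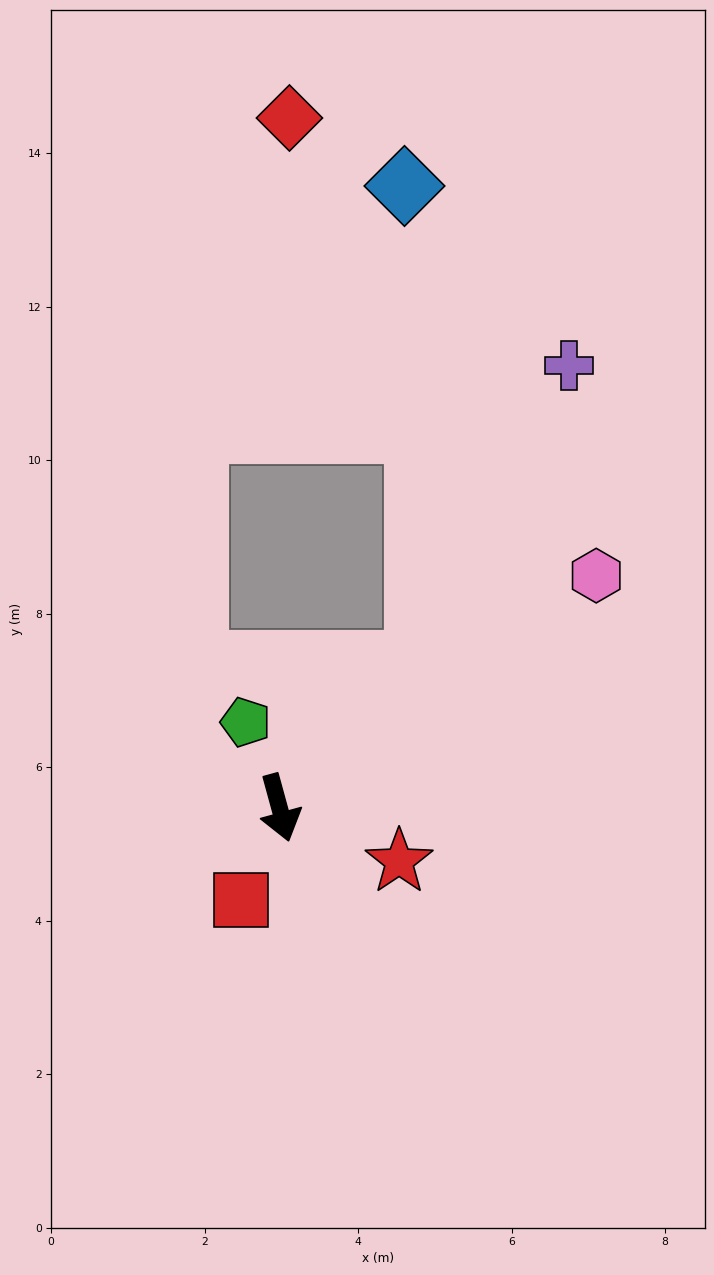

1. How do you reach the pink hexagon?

turn left 111°, forward 5.1 m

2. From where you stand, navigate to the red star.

turn left 51°, forward 1.7 m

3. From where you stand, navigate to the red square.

turn right 38°, forward 1.3 m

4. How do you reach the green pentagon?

turn right 174°, forward 1.2 m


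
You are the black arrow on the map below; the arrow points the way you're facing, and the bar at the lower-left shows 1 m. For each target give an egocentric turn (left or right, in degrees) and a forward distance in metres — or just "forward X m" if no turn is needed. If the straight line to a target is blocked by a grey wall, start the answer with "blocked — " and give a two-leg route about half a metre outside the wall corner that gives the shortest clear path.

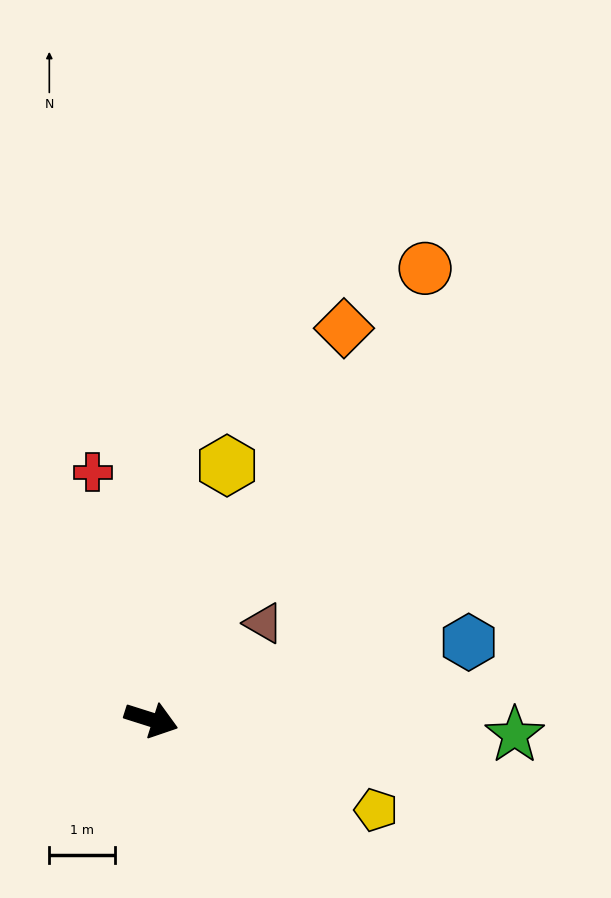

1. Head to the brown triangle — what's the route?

turn left 58°, forward 2.3 m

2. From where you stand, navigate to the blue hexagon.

turn left 31°, forward 5.0 m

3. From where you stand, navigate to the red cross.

turn left 121°, forward 3.9 m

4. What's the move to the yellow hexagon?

turn left 91°, forward 4.0 m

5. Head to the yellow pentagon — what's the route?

turn right 4°, forward 3.7 m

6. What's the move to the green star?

turn left 15°, forward 5.5 m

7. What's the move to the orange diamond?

turn left 81°, forward 6.7 m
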